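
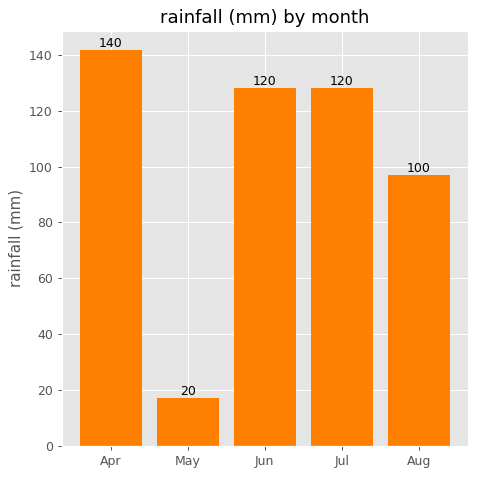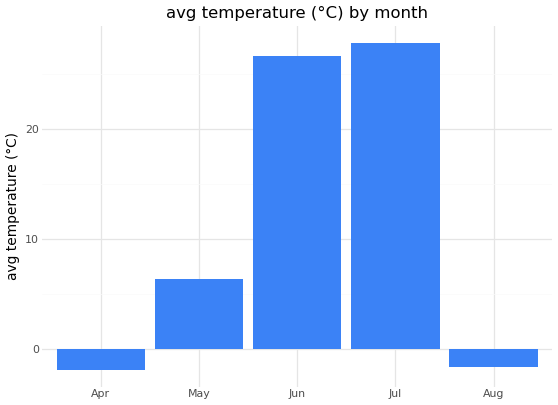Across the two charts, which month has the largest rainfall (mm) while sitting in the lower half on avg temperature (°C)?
Apr

Chart 2 median avg temperature (°C) ≈ 5; below-median months: Apr, Aug. Among those, Apr has the highest rainfall (mm) (≈ 140).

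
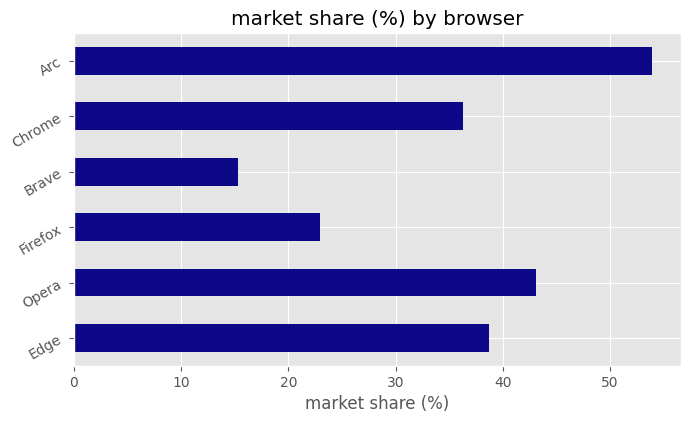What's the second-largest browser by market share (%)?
Top 3: Arc ≈ 55, Opera ≈ 45, Edge ≈ 40.

Opera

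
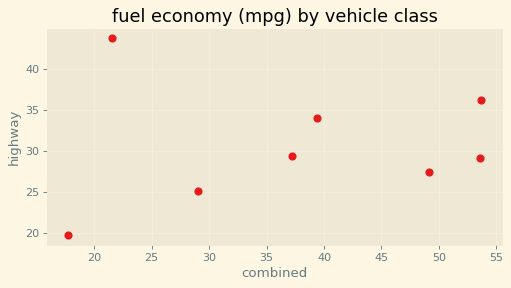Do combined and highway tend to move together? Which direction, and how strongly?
Points are roughly uncorrelated; weak (|r| ≈ 0.1).

no clear correlation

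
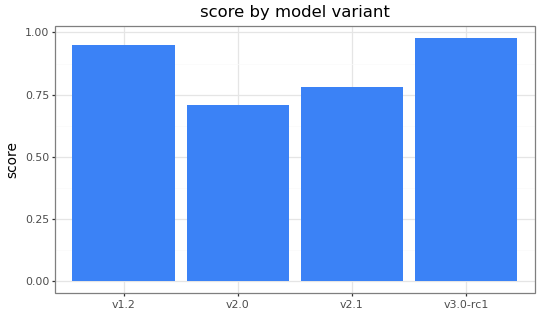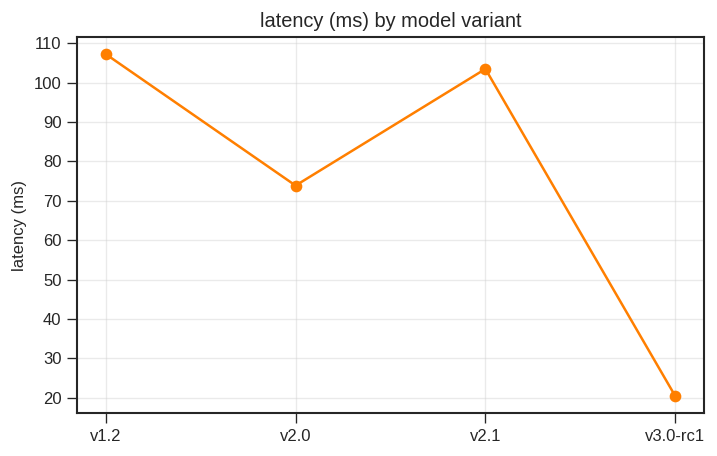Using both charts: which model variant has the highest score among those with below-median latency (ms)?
v3.0-rc1

Chart 2 median latency (ms) ≈ 90; below-median model variants: v2.0, v3.0-rc1. Among those, v3.0-rc1 has the highest score (≈ 1).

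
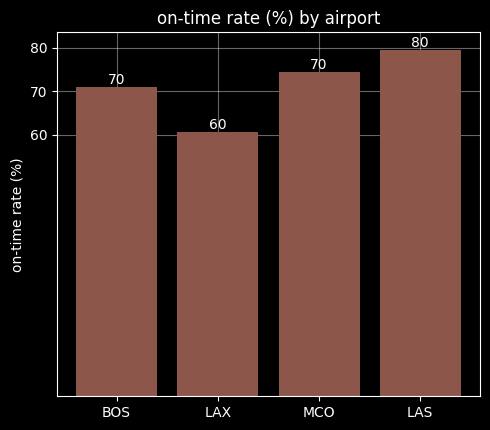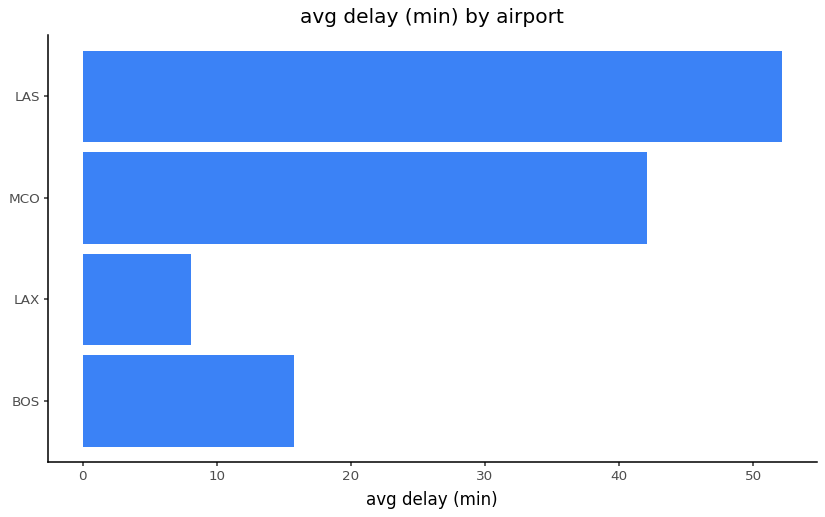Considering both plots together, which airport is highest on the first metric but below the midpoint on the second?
Chart 2 median avg delay (min) ≈ 30; below-median airports: BOS, LAX. Among those, BOS has the highest on-time rate (%) (≈ 70).

BOS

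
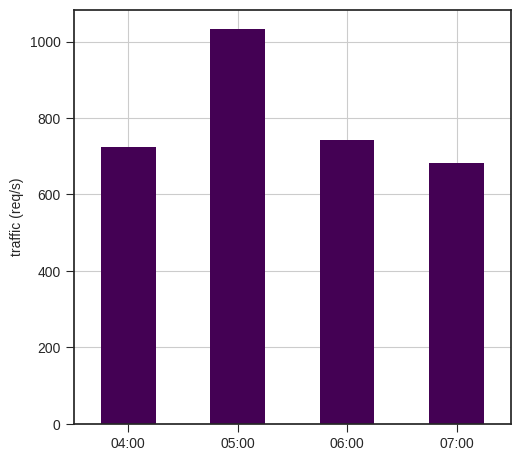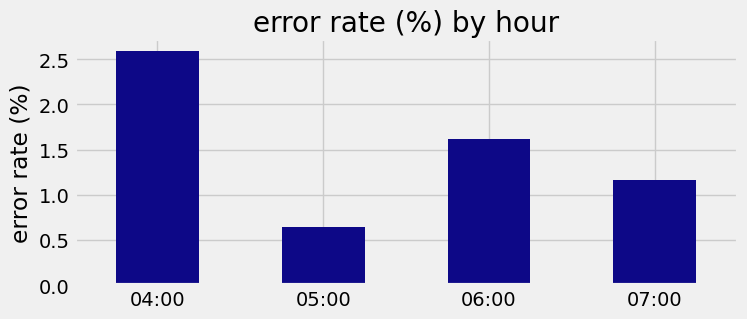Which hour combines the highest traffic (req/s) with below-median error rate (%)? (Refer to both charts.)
05:00

Chart 2 median error rate (%) ≈ 1.5; below-median hours: 05:00, 07:00. Among those, 05:00 has the highest traffic (req/s) (≈ 1000).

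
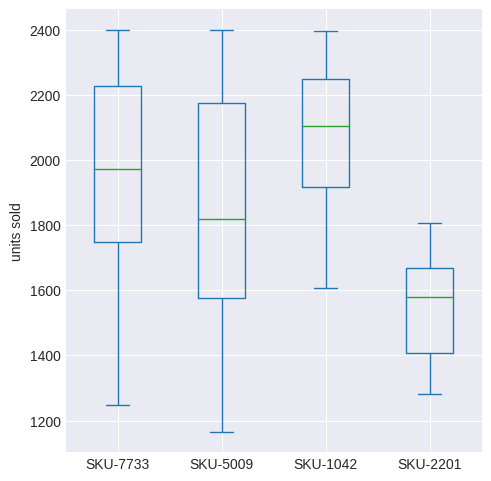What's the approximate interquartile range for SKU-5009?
Q3 ≈ 2200, Q1 ≈ 1600; IQR ≈ 600.

≈ 600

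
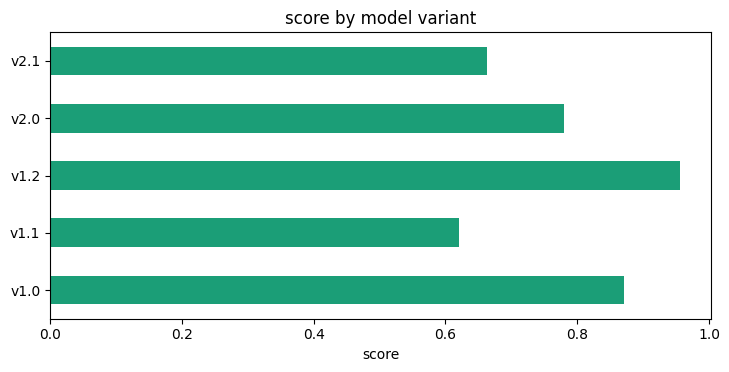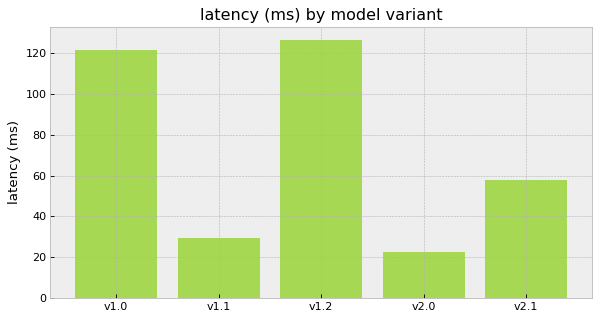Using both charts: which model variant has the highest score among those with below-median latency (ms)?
Chart 2 median latency (ms) ≈ 60; below-median model variants: v1.1, v2.0. Among those, v2.0 has the highest score (≈ 0.8).

v2.0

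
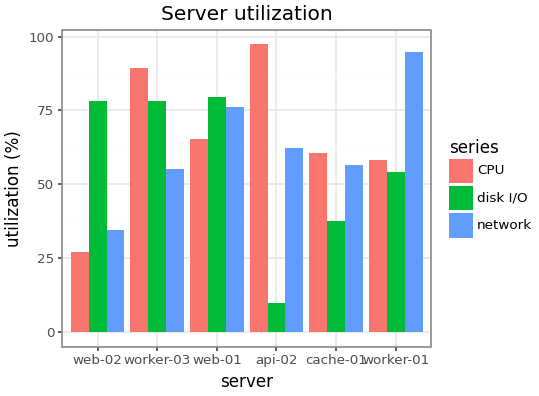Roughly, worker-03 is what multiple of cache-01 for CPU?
worker-03 ≈ 90, cache-01 ≈ 60; 90/60 ≈ 1.5.

≈ 1.5×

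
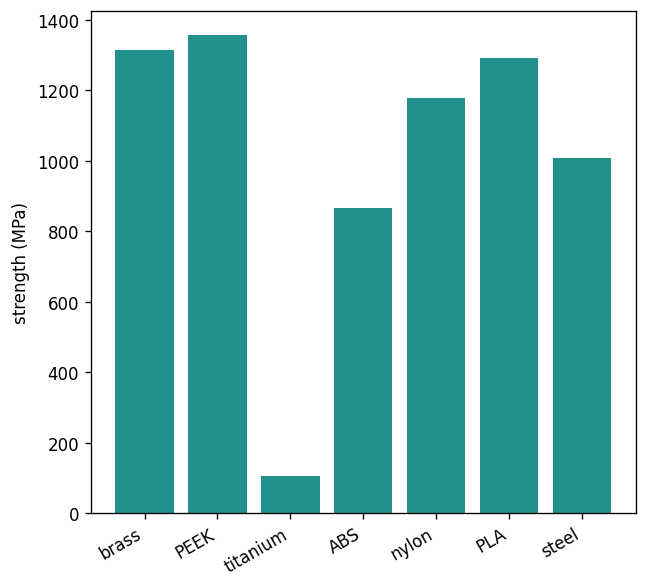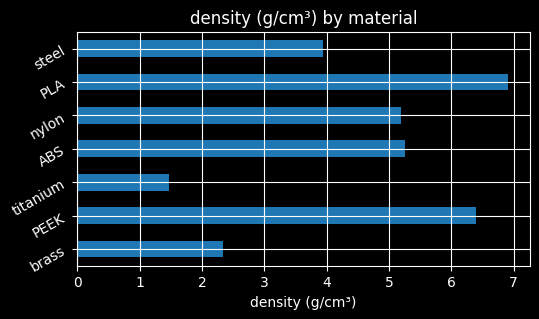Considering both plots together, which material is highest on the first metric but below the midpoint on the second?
brass

Chart 2 median density (g/cm³) ≈ 5; below-median materials: brass, titanium, steel. Among those, brass has the highest strength (MPa) (≈ 1400).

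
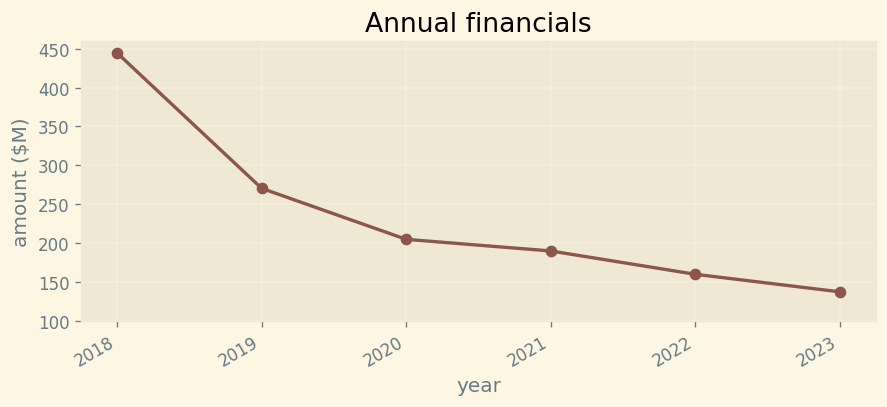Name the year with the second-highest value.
Top 3: 2018 ≈ 450, 2019 ≈ 250, 2020 ≈ 200.

2019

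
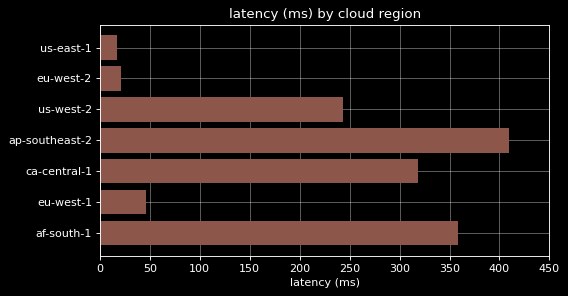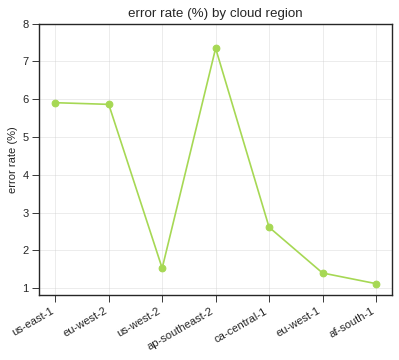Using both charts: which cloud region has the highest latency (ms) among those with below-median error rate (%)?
Chart 2 median error rate (%) ≈ 3; below-median cloud regions: us-west-2, eu-west-1, af-south-1. Among those, af-south-1 has the highest latency (ms) (≈ 350).

af-south-1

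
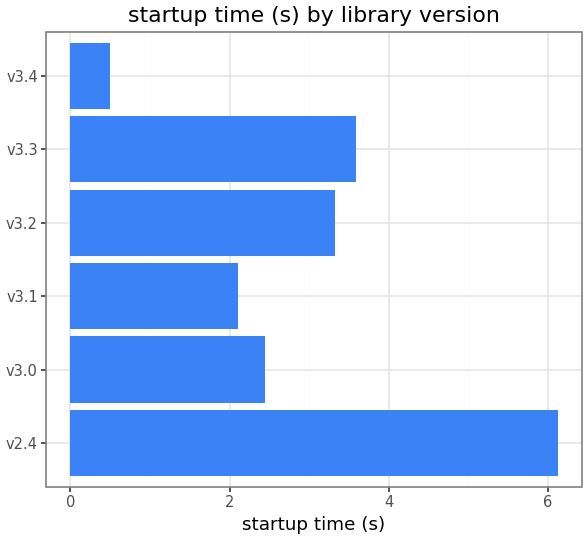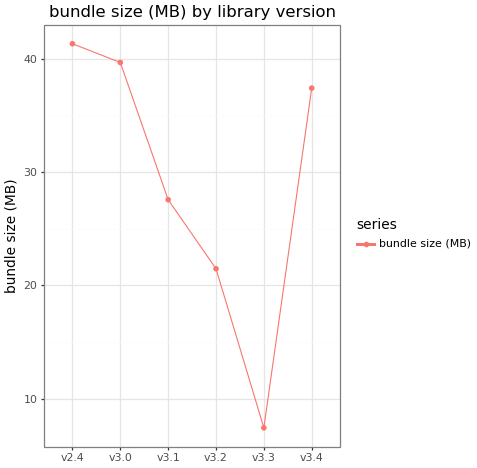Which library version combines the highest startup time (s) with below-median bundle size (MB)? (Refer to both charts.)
v3.3

Chart 2 median bundle size (MB) ≈ 30; below-median library versions: v3.1, v3.2, v3.3. Among those, v3.3 has the highest startup time (s) (≈ 4).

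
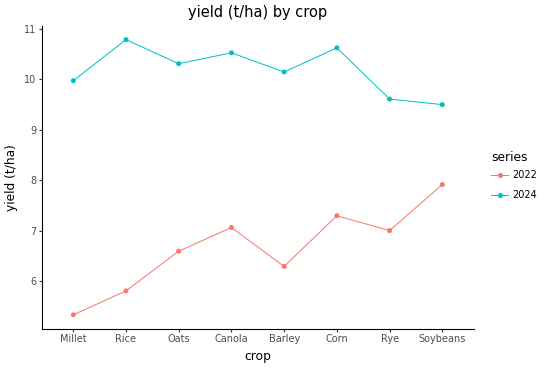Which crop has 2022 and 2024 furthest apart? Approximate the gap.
Rice: 2022 ≈ 6.0, 2024 ≈ 11.0 → gap ≈ 5.0. Next-largest (Millet) is only ≈ 4.5.

Rice, ≈ 5.0 t/ha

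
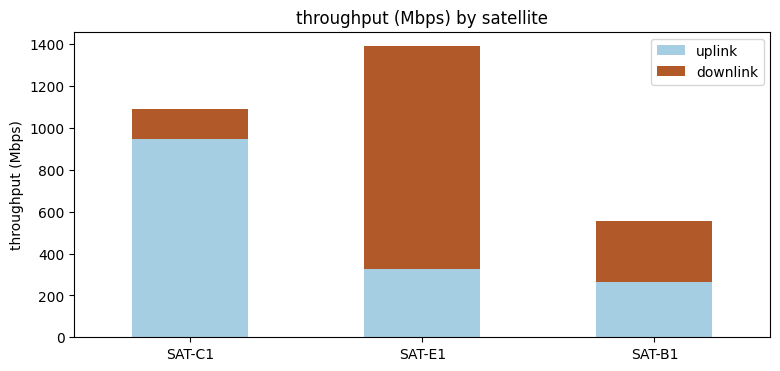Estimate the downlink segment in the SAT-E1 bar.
downlink top ≈ 1400, bottom ≈ 400; segment ≈ 1000.

≈ 1000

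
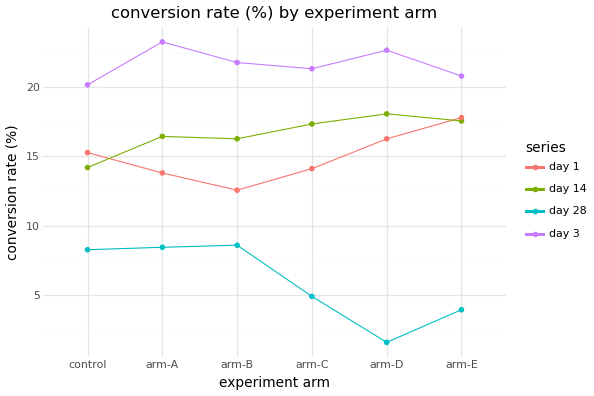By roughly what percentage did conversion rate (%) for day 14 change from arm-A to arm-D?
≈ +12.5%

arm-A ≈ 16, arm-D ≈ 18; (18 − 16) / 16 ≈ +12.5%.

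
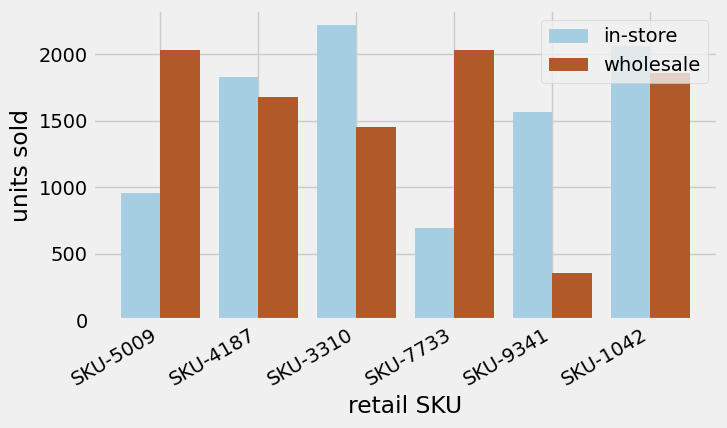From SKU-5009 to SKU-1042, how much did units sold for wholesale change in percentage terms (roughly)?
≈ -10%

SKU-5009 ≈ 2000, SKU-1042 ≈ 1800; (1800 − 2000) / 2000 ≈ -10%.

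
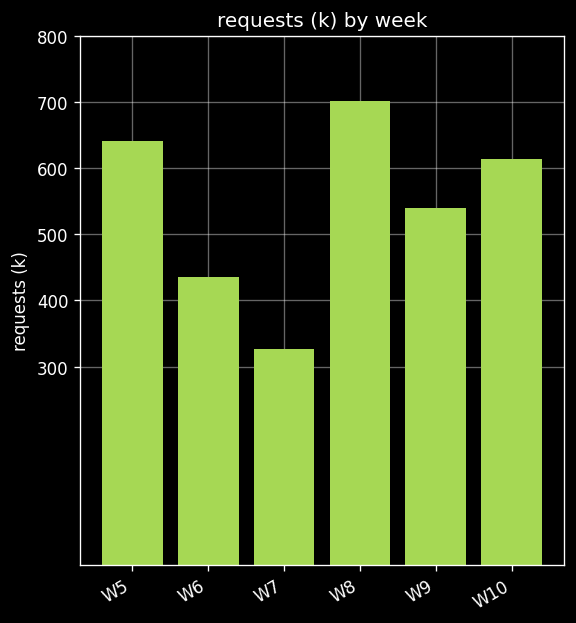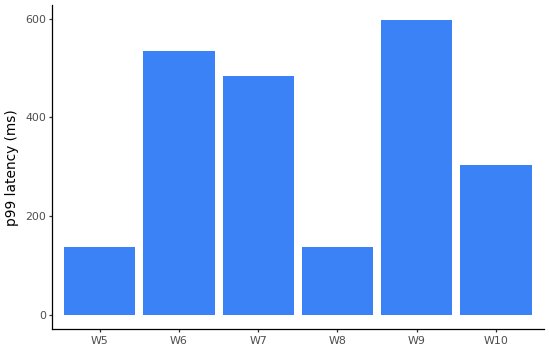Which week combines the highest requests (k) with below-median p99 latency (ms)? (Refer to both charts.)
W8

Chart 2 median p99 latency (ms) ≈ 400; below-median weeks: W5, W8, W10. Among those, W8 has the highest requests (k) (≈ 700).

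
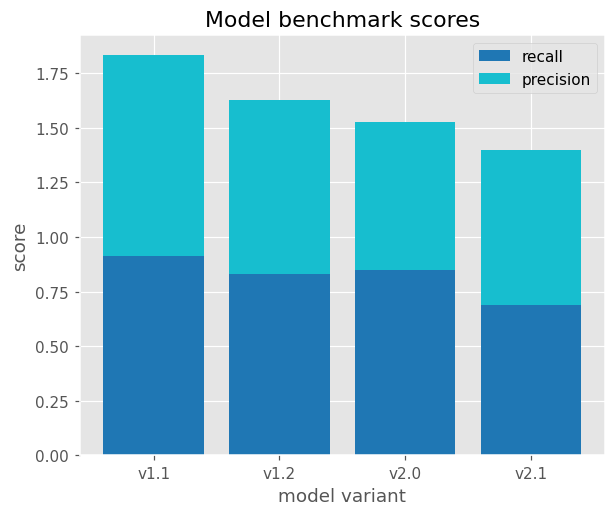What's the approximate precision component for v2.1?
precision top ≈ 1.4, bottom ≈ 0.6; segment ≈ 0.8.

≈ 0.8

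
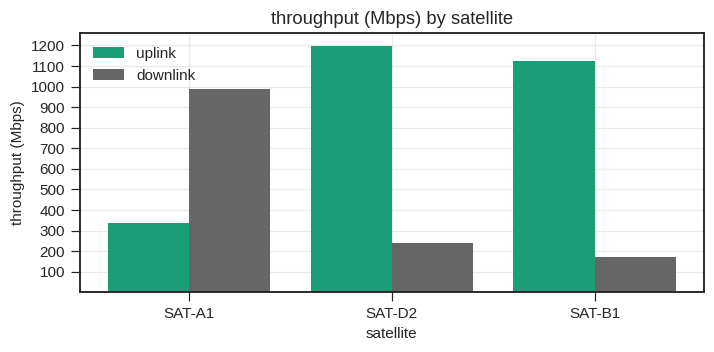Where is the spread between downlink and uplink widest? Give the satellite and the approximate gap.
SAT-D2: downlink ≈ 200, uplink ≈ 1200 → gap ≈ 1000. Next-largest (SAT-B1) is only ≈ 900.

SAT-D2, ≈ 1000 Mbps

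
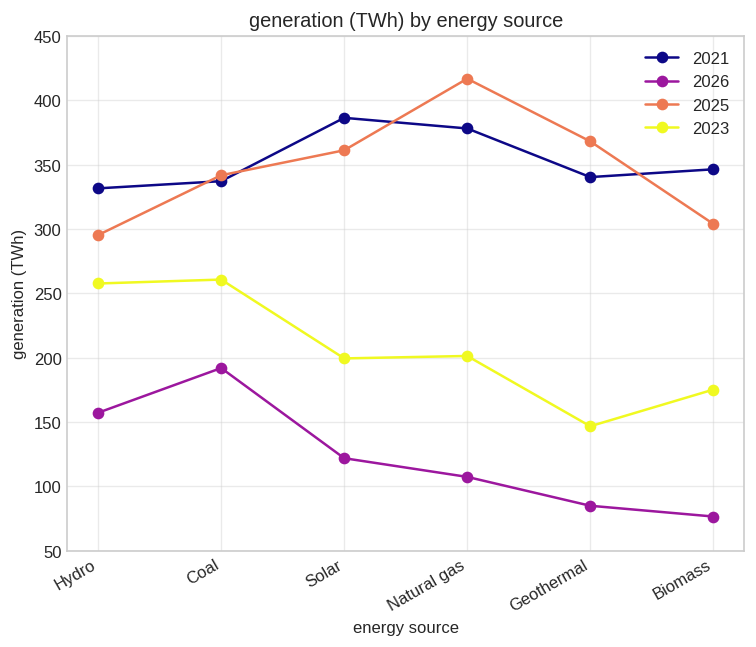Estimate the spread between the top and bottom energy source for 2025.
≈ 100

Max Natural gas ≈ 400, min Hydro ≈ 300; range ≈ 100.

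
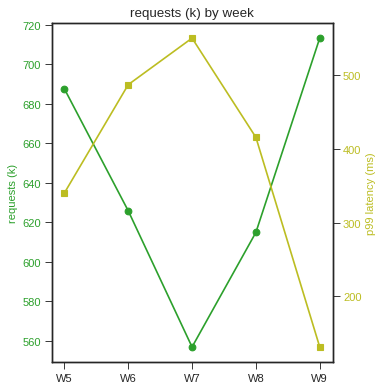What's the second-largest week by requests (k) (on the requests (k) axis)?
Top 3 (on the requests (k) axis): W9 ≈ 720, W5 ≈ 680, W6 ≈ 620.

W5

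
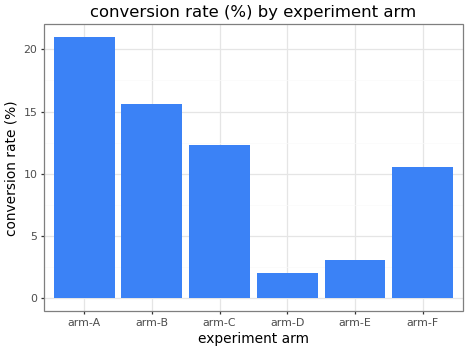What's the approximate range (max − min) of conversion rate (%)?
≈ 18

Max arm-A ≈ 20, min arm-D ≈ 2; range ≈ 18.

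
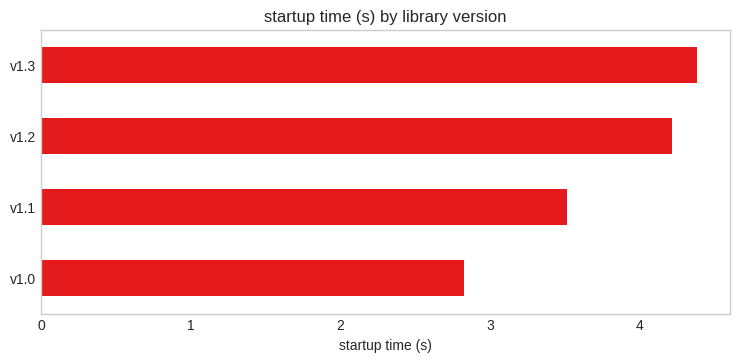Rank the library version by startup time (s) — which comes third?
v1.1

Top 4: v1.3 ≈ 4.5, v1.2 ≈ 4.0, v1.1 ≈ 3.5, v1.0 ≈ 3.0.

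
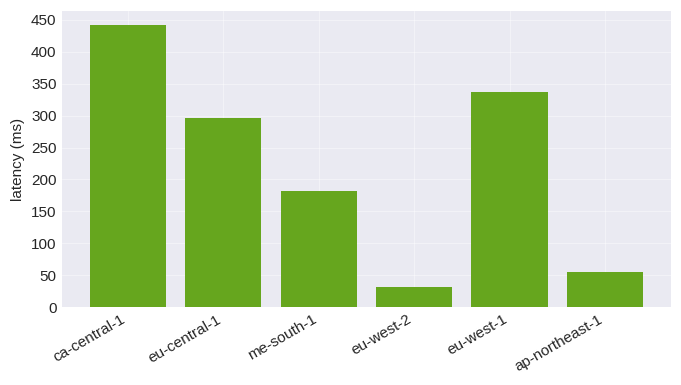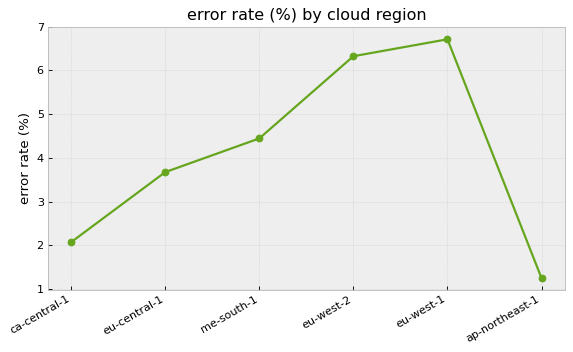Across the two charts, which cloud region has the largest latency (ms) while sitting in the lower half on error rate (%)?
ca-central-1

Chart 2 median error rate (%) ≈ 4; below-median cloud regions: ca-central-1, eu-central-1, ap-northeast-1. Among those, ca-central-1 has the highest latency (ms) (≈ 450).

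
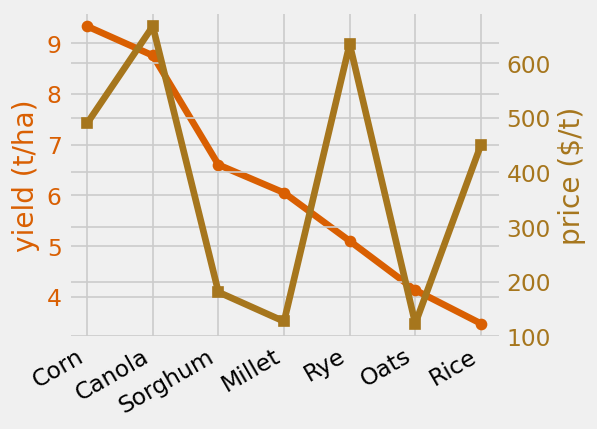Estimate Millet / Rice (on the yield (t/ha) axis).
Millet ≈ 6.0, Rice ≈ 3.5; 6.0/3.5 ≈ 1.71.

≈ 1.71×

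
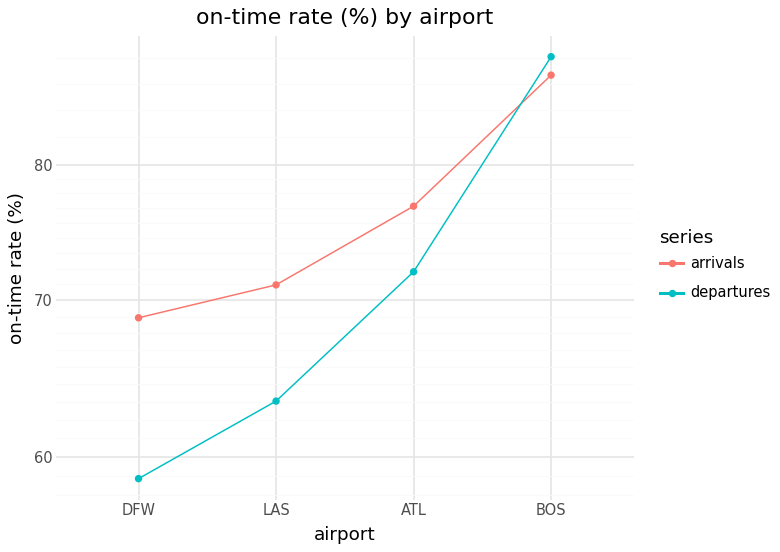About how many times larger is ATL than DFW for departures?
≈ 1.17×

ATL ≈ 70, DFW ≈ 60; 70/60 ≈ 1.17.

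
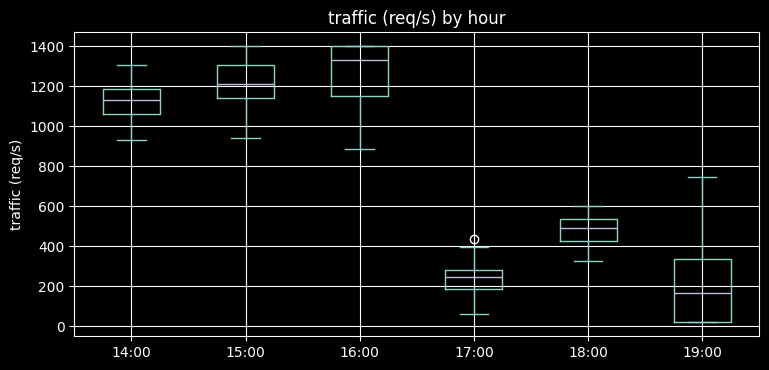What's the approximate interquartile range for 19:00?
≈ 300

Q3 ≈ 300, Q1 ≈ 0; IQR ≈ 300.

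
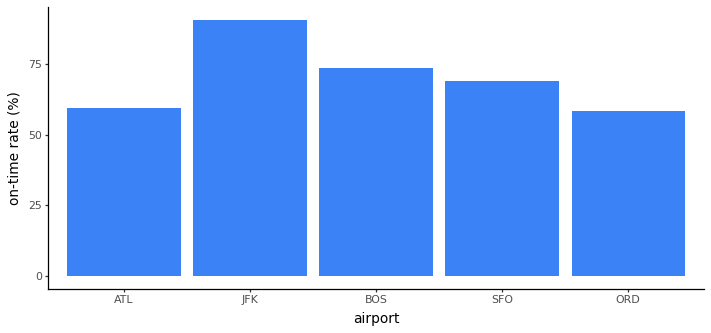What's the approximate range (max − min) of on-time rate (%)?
Max JFK ≈ 90, min ORD ≈ 60; range ≈ 30.

≈ 30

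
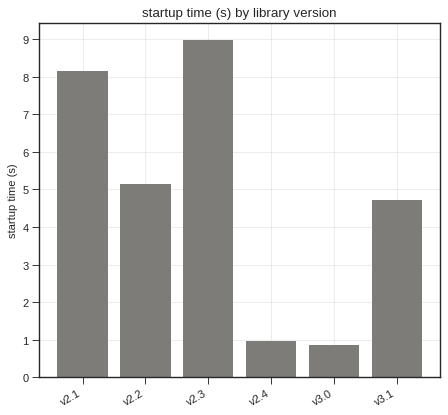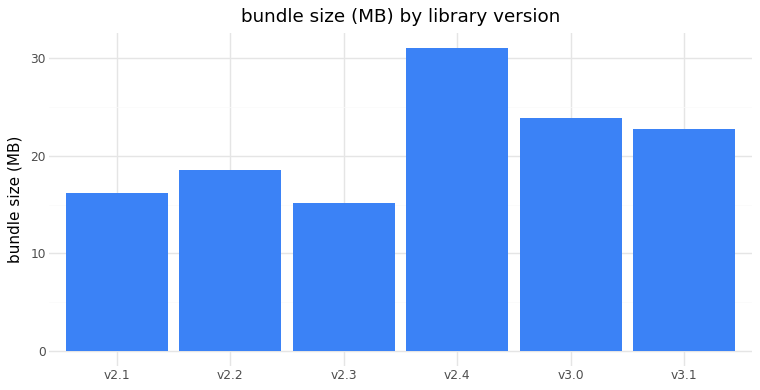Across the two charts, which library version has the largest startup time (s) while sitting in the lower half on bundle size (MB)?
v2.3

Chart 2 median bundle size (MB) ≈ 20; below-median library versions: v2.1, v2.2, v2.3. Among those, v2.3 has the highest startup time (s) (≈ 9).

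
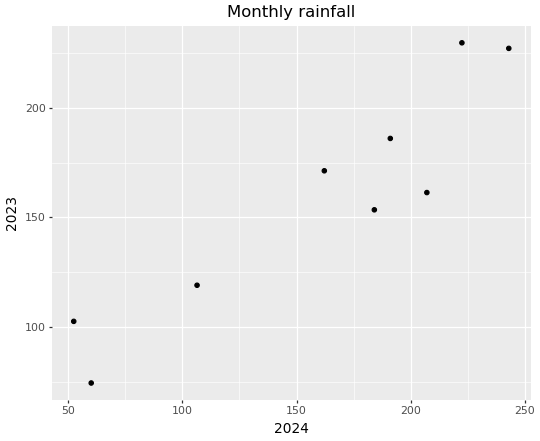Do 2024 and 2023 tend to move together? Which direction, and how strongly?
positive, strong

Points are positively correlated; strong (|r| ≈ 0.9).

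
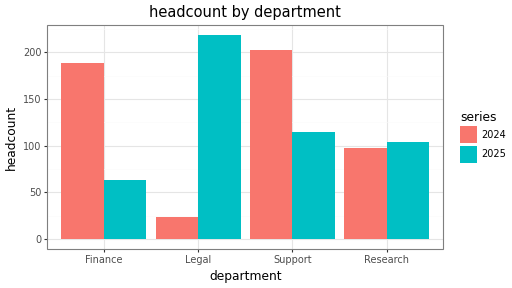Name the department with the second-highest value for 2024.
Finance

Top 3 for 2024: Support ≈ 200, Finance ≈ 180, Research ≈ 100.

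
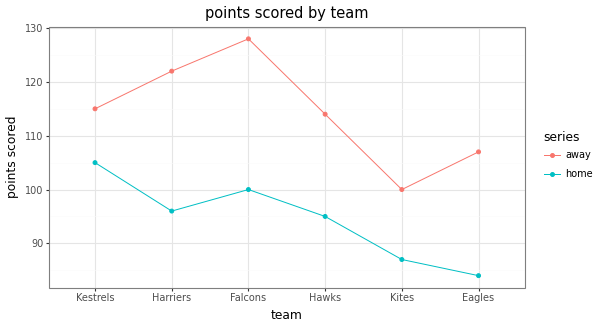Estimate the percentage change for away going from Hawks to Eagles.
Hawks ≈ 115, Eagles ≈ 105; (105 − 115) / 115 ≈ -8.7%.

≈ -8.7%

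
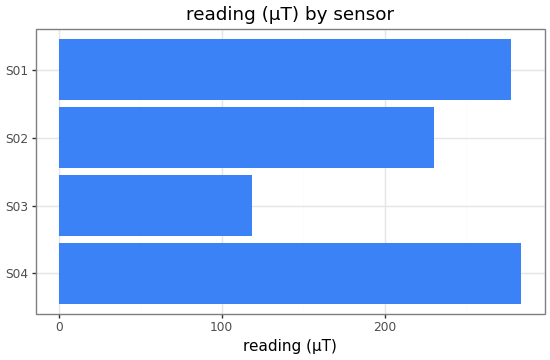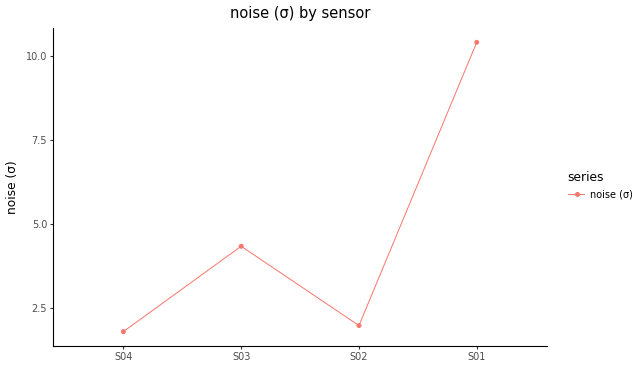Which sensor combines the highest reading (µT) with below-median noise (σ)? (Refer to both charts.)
Chart 2 median noise (σ) ≈ 3; below-median sensors: S04, S02. Among those, S04 has the highest reading (µT) (≈ 300).

S04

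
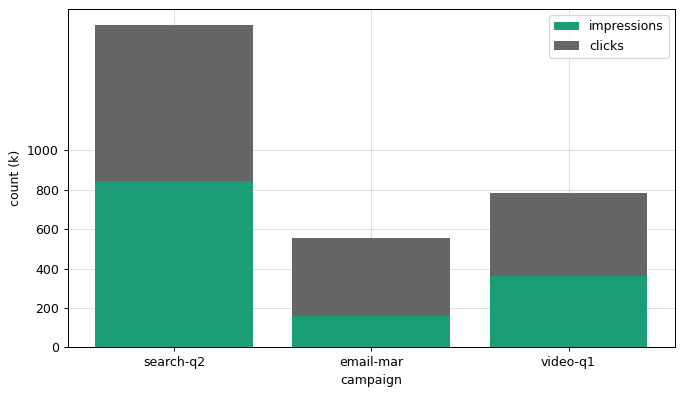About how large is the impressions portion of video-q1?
≈ 400

impressions top ≈ 400, bottom ≈ 0; segment ≈ 400.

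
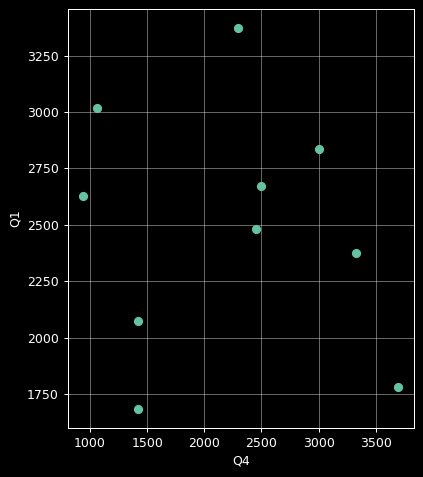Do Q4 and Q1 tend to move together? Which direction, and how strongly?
no clear correlation

Points are roughly uncorrelated; weak (|r| ≈ 0.1).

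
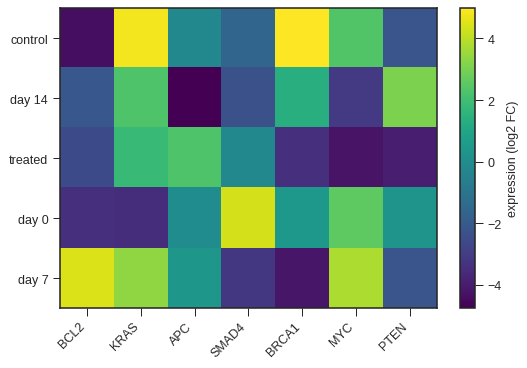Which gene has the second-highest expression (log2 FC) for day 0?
Top 3 for day 0: SMAD4 ≈ 4, MYC ≈ 3, BRCA1 ≈ 0.

MYC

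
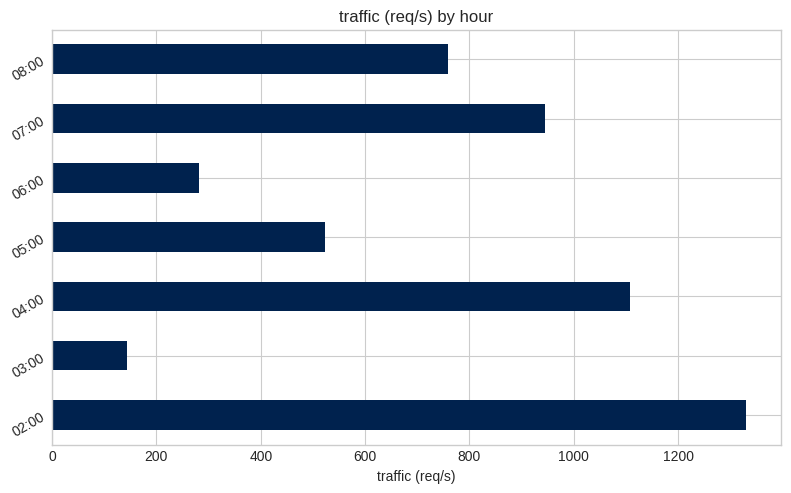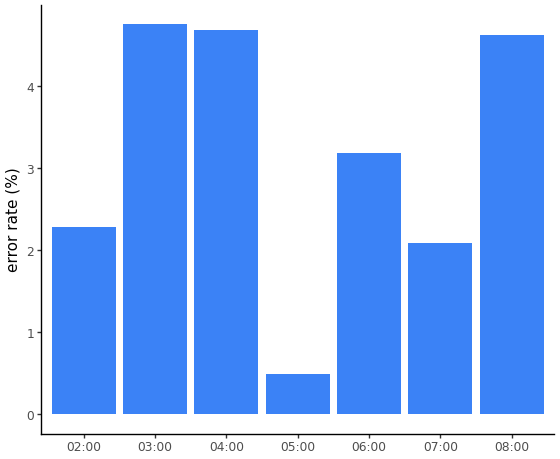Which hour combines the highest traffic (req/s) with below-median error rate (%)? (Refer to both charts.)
02:00

Chart 2 median error rate (%) ≈ 3; below-median hours: 02:00, 05:00, 07:00. Among those, 02:00 has the highest traffic (req/s) (≈ 1400).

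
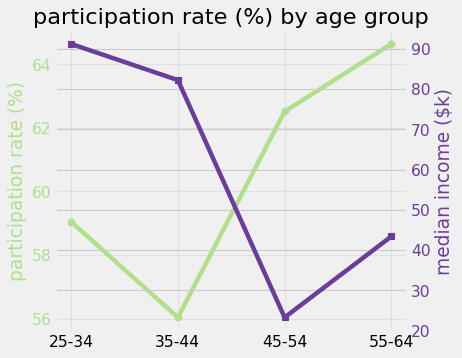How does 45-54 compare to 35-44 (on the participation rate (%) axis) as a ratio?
≈ 1.12×

45-54 ≈ 63, 35-44 ≈ 56; 63/56 ≈ 1.12.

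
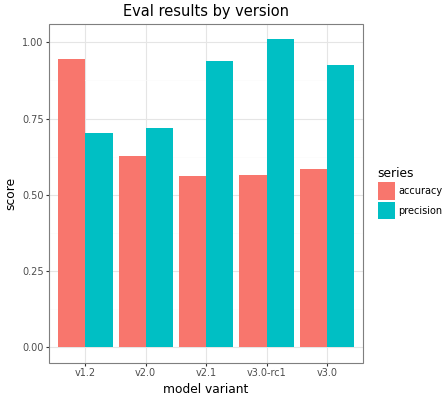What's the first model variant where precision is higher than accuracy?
v1.2: precision ≈ 0.7 vs accuracy ≈ 0.9 (not yet); v2.0: precision ≈ 0.7 vs accuracy ≈ 0.6 (first crossover).

v2.0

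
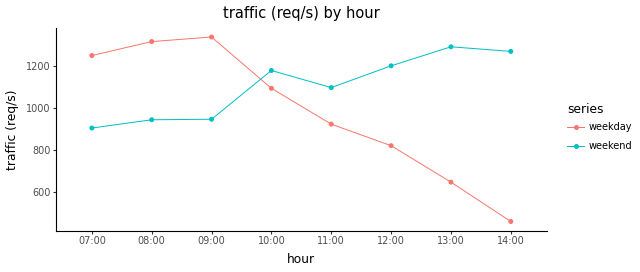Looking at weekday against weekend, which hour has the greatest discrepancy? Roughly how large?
14:00: weekday ≈ 500, weekend ≈ 1300 → gap ≈ 800. Next-largest (13:00) is only ≈ 700.

14:00, ≈ 800 req/s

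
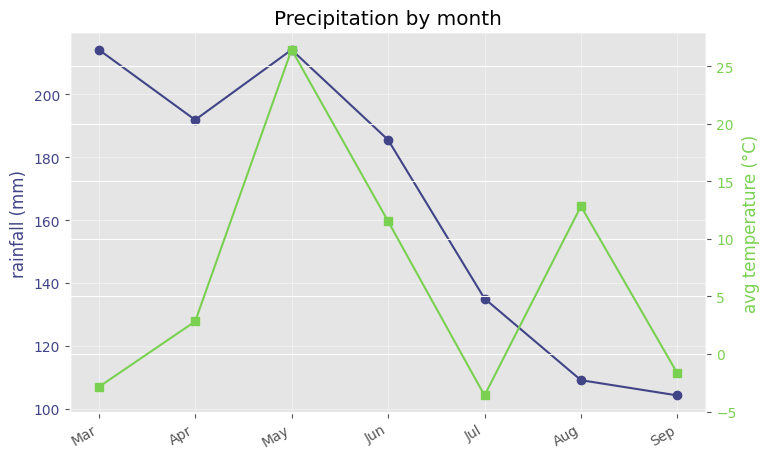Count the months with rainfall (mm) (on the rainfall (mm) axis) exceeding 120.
Above 120: Mar, Apr, May, Jun, Jul.

5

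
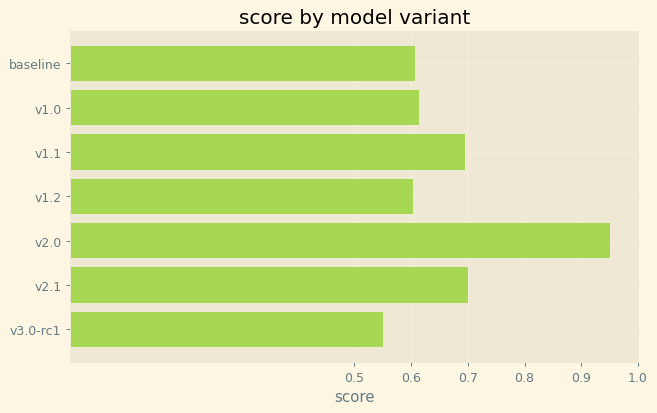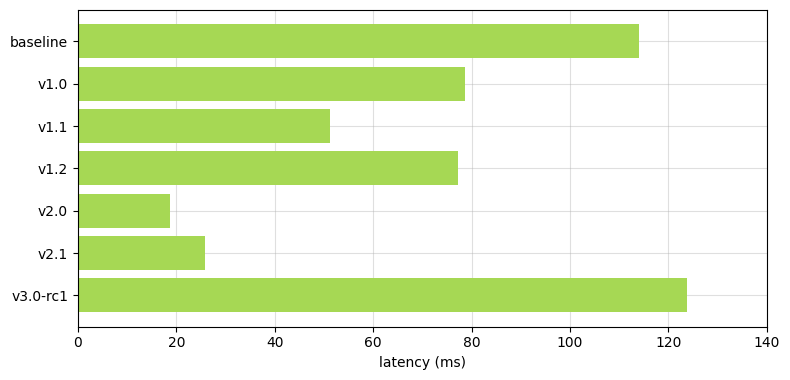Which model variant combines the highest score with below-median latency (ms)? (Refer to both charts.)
Chart 2 median latency (ms) ≈ 80; below-median model variants: v1.1, v2.0, v2.1. Among those, v2.0 has the highest score (≈ 1).

v2.0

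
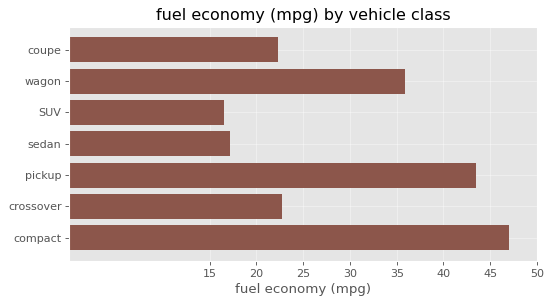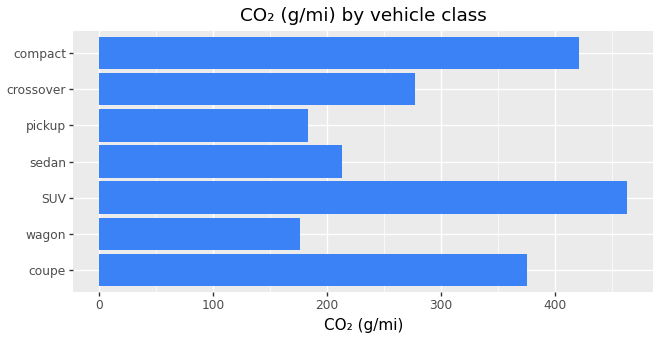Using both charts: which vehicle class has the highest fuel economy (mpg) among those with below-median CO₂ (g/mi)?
Chart 2 median CO₂ (g/mi) ≈ 300; below-median vehicle classes: wagon, sedan, pickup. Among those, pickup has the highest fuel economy (mpg) (≈ 45).

pickup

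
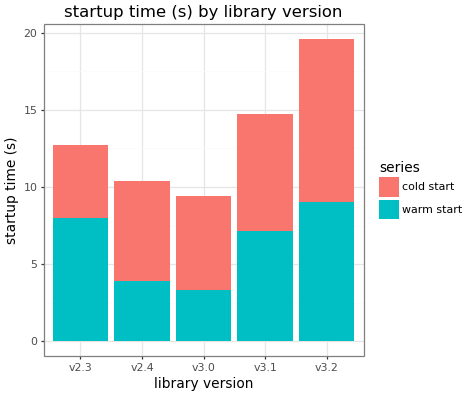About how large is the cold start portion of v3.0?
cold start top ≈ 10, bottom ≈ 4; segment ≈ 6.

≈ 6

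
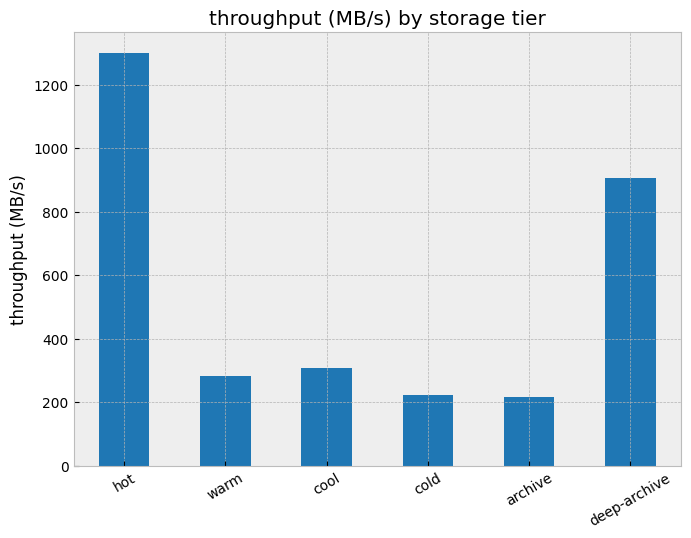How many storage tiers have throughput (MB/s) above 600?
Above 600: hot, deep-archive.

2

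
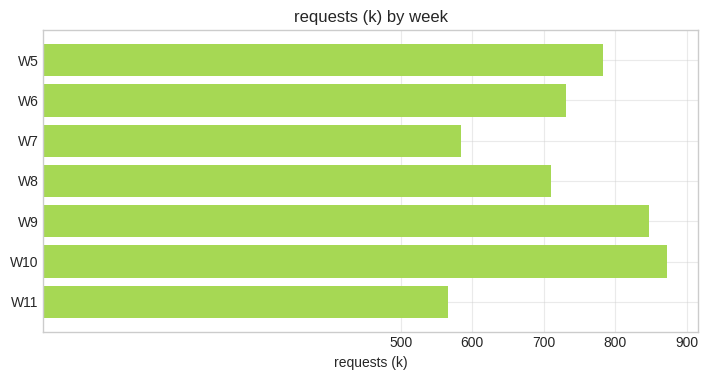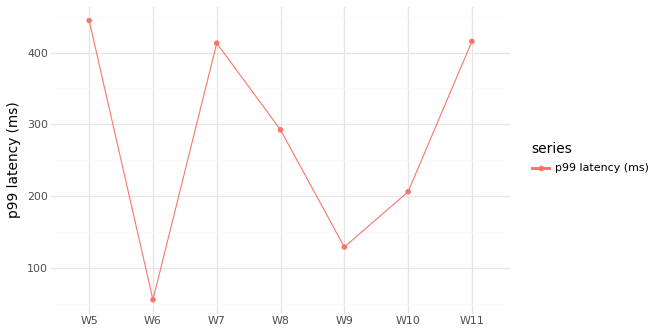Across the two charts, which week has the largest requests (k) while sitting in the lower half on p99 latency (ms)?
Chart 2 median p99 latency (ms) ≈ 300; below-median weeks: W6, W9, W10. Among those, W10 has the highest requests (k) (≈ 900).

W10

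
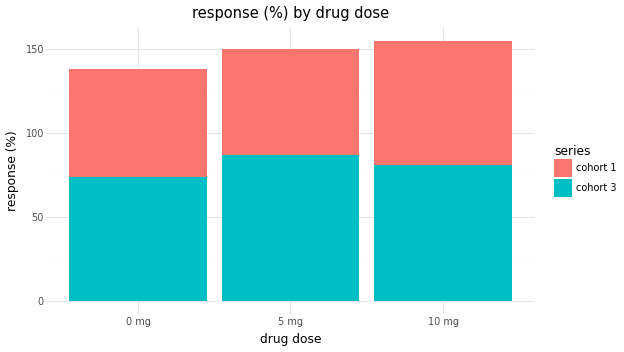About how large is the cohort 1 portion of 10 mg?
≈ 80

cohort 1 top ≈ 160, bottom ≈ 80; segment ≈ 80.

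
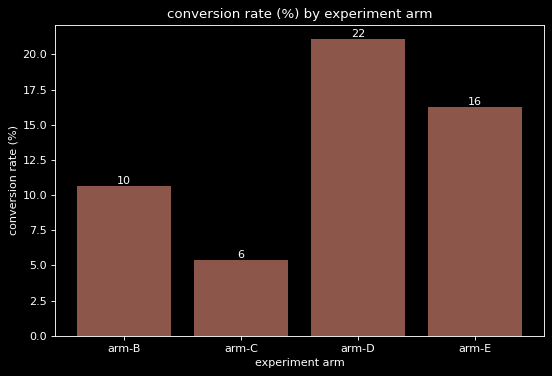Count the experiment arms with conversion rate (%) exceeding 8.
3

Above 8: arm-B, arm-D, arm-E.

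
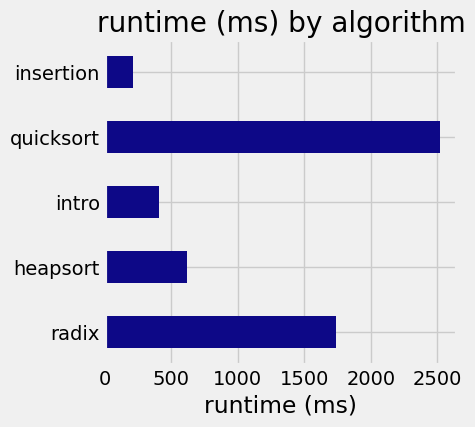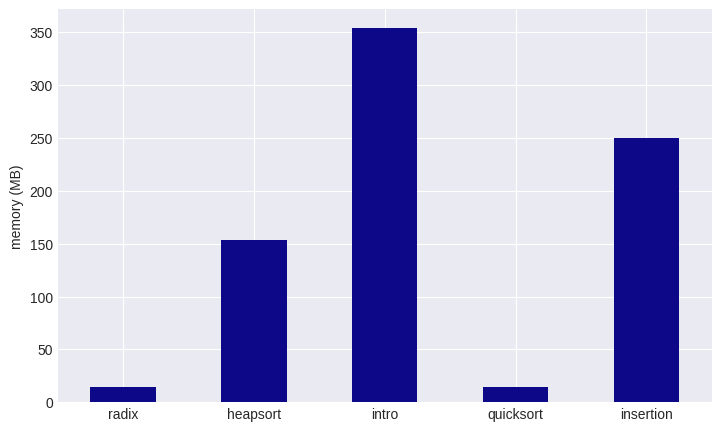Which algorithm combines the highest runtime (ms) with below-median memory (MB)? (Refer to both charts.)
quicksort

Chart 2 median memory (MB) ≈ 150; below-median algorithms: radix, quicksort. Among those, quicksort has the highest runtime (ms) (≈ 2500).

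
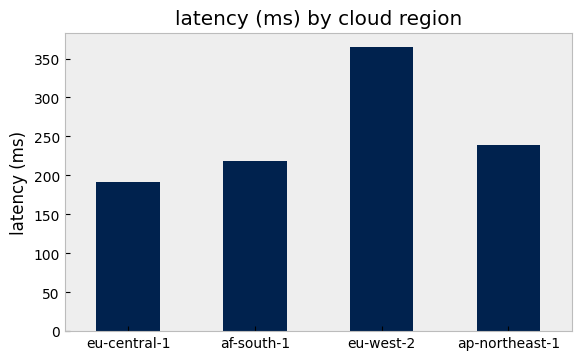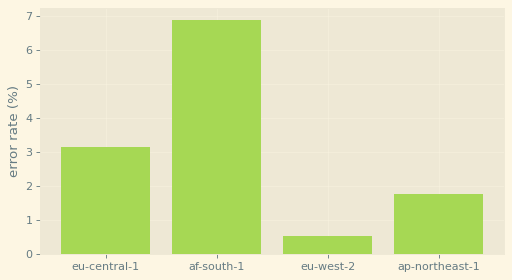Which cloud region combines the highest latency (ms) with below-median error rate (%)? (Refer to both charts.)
eu-west-2

Chart 2 median error rate (%) ≈ 2; below-median cloud regions: eu-west-2, ap-northeast-1. Among those, eu-west-2 has the highest latency (ms) (≈ 350).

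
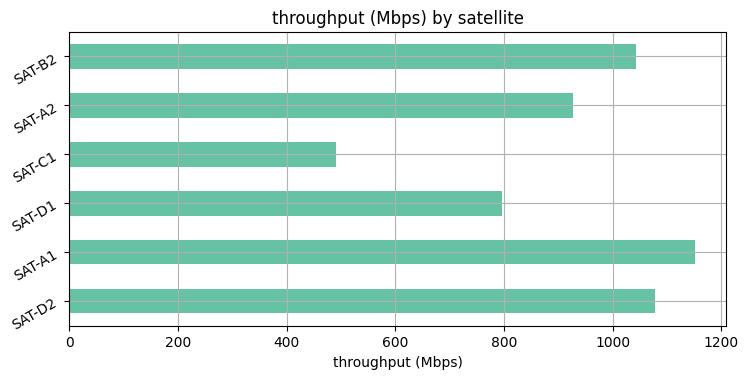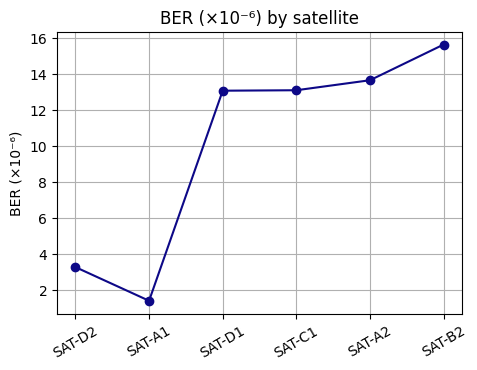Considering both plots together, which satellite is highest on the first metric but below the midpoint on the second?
Chart 2 median BER (×10⁻⁶) ≈ 14; below-median satellites: SAT-D2, SAT-A1, SAT-D1. Among those, SAT-A1 has the highest throughput (Mbps) (≈ 1200).

SAT-A1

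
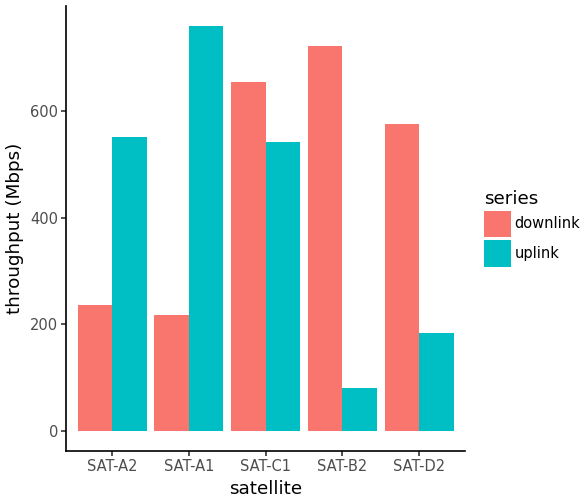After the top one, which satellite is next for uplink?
Top 3 for uplink: SAT-A1 ≈ 800, SAT-A2 ≈ 600, SAT-C1 ≈ 500.

SAT-A2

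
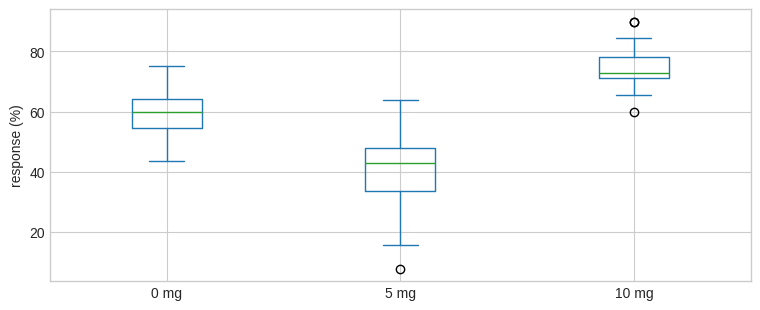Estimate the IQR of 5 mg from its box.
≈ 15

Q3 ≈ 50, Q1 ≈ 35; IQR ≈ 15.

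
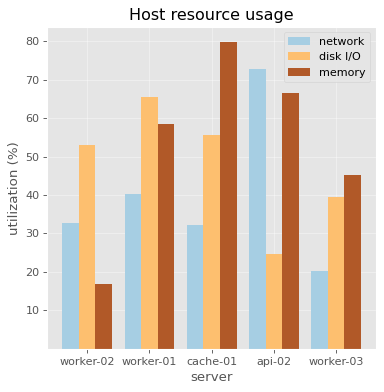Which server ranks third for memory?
Top 4 for memory: cache-01 ≈ 80, api-02 ≈ 70, worker-01 ≈ 60, worker-03 ≈ 50.

worker-01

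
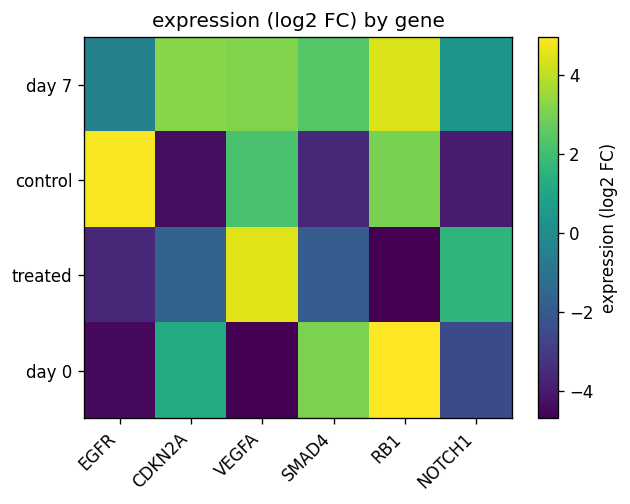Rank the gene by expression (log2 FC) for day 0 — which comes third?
CDKN2A

Top 4 for day 0: RB1 ≈ 5, SMAD4 ≈ 3, CDKN2A ≈ 1, NOTCH1 ≈ -3.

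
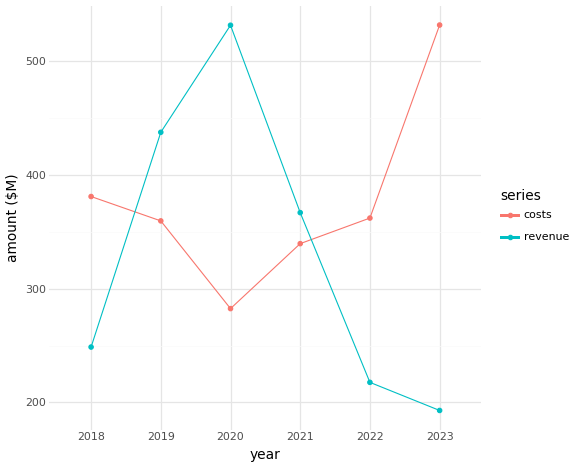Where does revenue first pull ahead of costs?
2019

2018: revenue ≈ 250 vs costs ≈ 400 (not yet); 2019: revenue ≈ 450 vs costs ≈ 350 (first crossover).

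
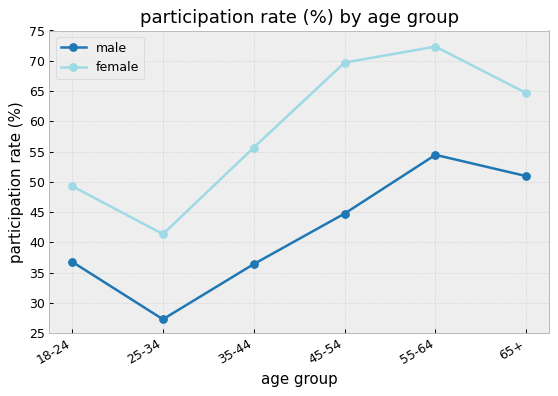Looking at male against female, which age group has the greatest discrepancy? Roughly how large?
45-54, ≈ 25 %

45-54: male ≈ 45, female ≈ 70 → gap ≈ 25. Next-largest (35-44) is only ≈ 20.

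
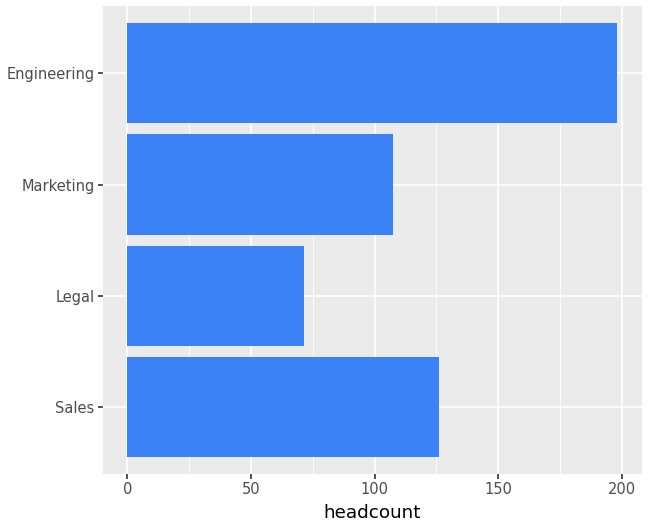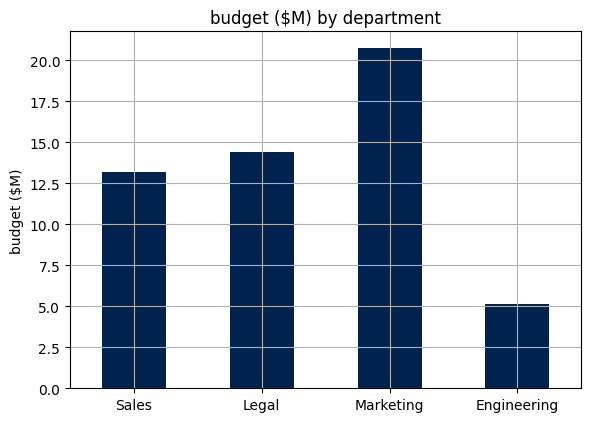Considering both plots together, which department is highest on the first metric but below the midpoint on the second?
Engineering

Chart 2 median budget ($M) ≈ 14; below-median departments: Sales, Engineering. Among those, Engineering has the highest headcount (≈ 200).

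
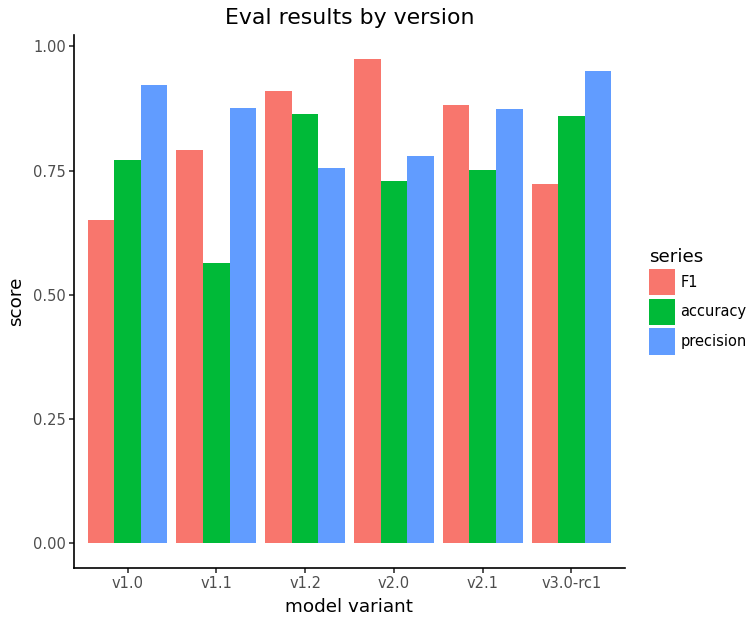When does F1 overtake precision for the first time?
v1.2

v1.1: F1 ≈ 0.8 vs precision ≈ 0.9 (not yet); v1.2: F1 ≈ 0.9 vs precision ≈ 0.8 (first crossover).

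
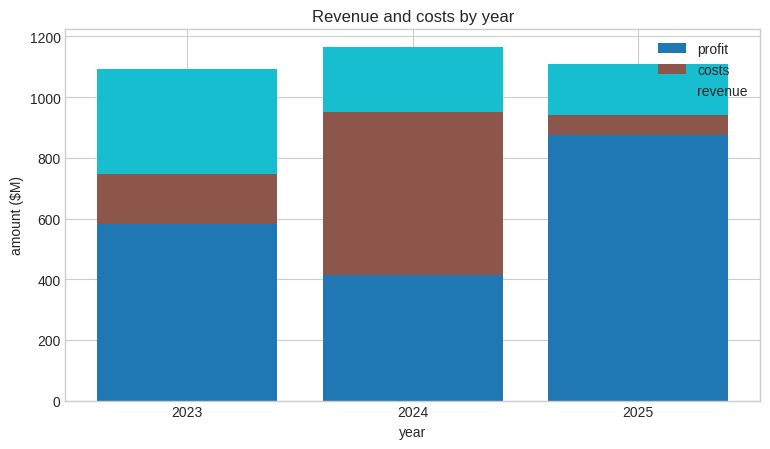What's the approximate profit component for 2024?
≈ 400

profit top ≈ 400, bottom ≈ 0; segment ≈ 400.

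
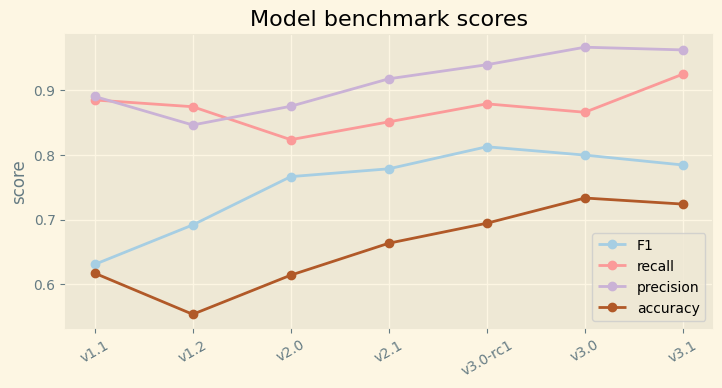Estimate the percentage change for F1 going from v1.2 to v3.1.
v1.2 ≈ 0.70, v3.1 ≈ 0.80; (0.80 − 0.70) / 0.70 ≈ +14.3%.

≈ +14.3%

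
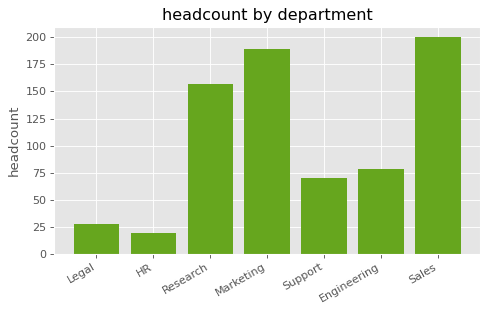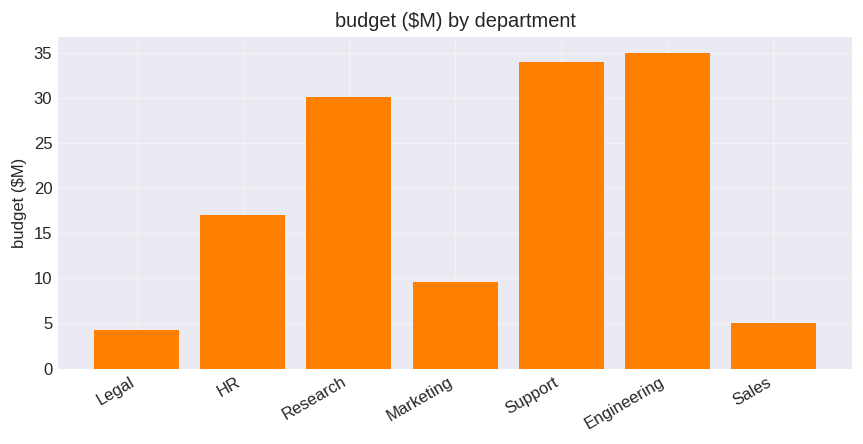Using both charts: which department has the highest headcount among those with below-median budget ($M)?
Chart 2 median budget ($M) ≈ 15; below-median departments: Legal, Marketing, Sales. Among those, Sales has the highest headcount (≈ 200).

Sales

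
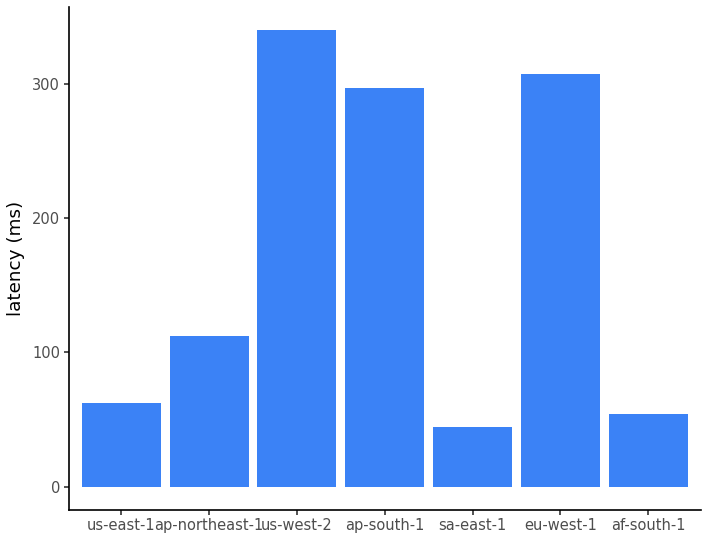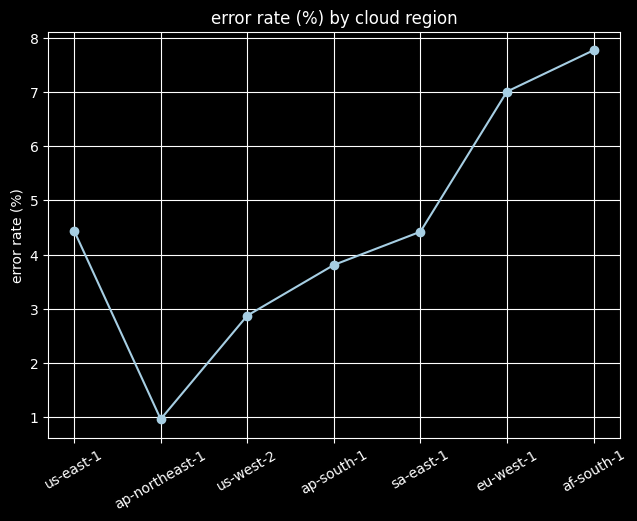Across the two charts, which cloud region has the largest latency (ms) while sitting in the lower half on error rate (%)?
Chart 2 median error rate (%) ≈ 4; below-median cloud regions: ap-northeast-1, us-west-2, ap-south-1. Among those, us-west-2 has the highest latency (ms) (≈ 350).

us-west-2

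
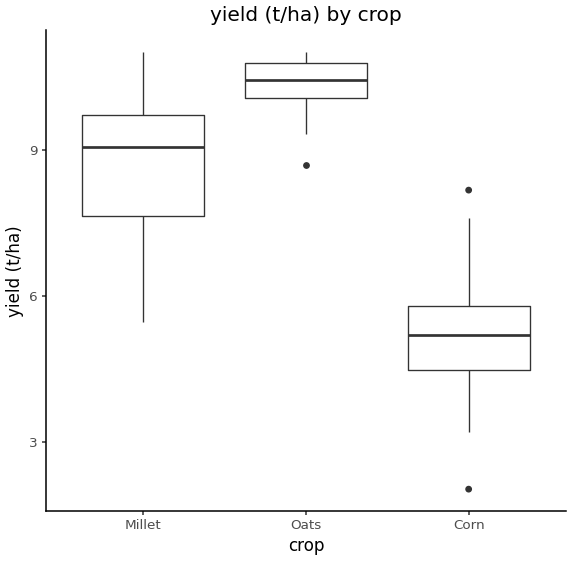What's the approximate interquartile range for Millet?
Q3 ≈ 9.5, Q1 ≈ 7.5; IQR ≈ 2.0.

≈ 2.0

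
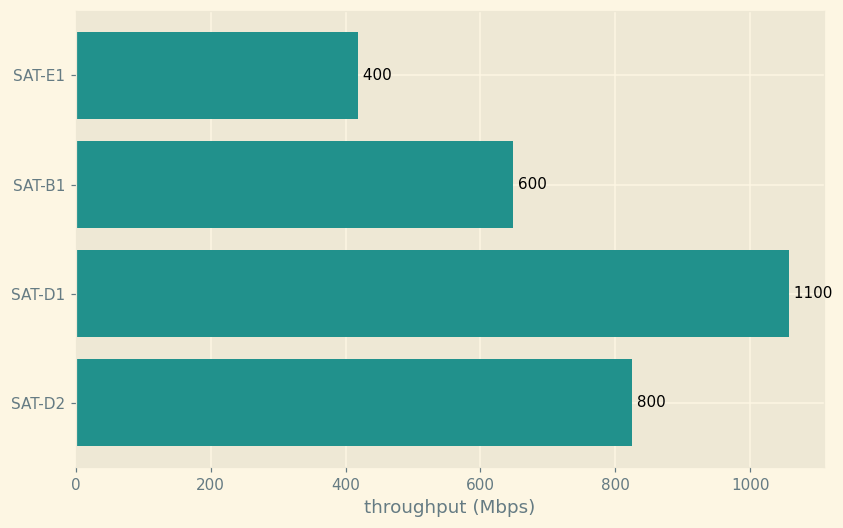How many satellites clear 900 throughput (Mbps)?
1

Above 900: SAT-D1.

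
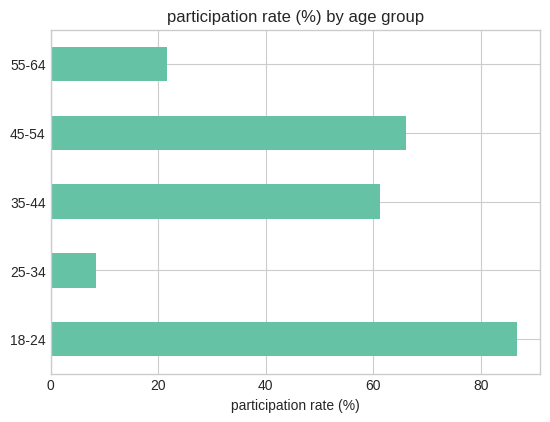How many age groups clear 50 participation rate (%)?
3

Above 50: 18-24, 35-44, 45-54.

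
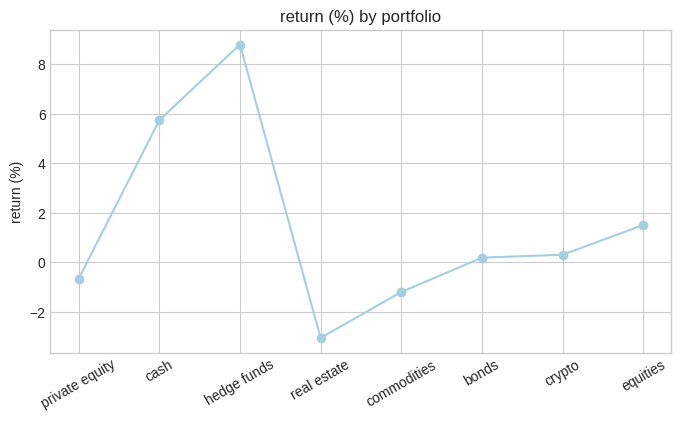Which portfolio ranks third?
equities

Top 4: hedge funds ≈ 9, cash ≈ 6, equities ≈ 2, crypto ≈ 0.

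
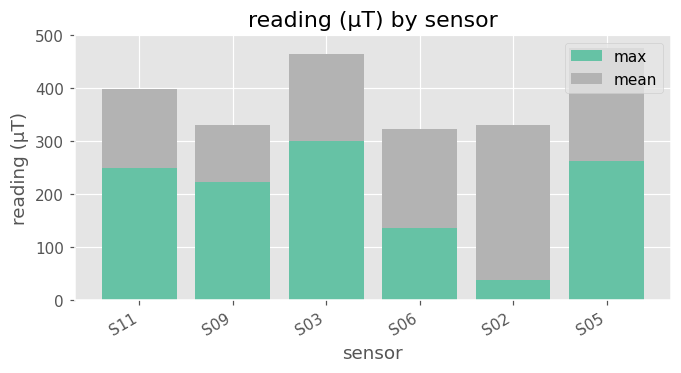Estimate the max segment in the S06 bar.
≈ 150

max top ≈ 150, bottom ≈ 0; segment ≈ 150.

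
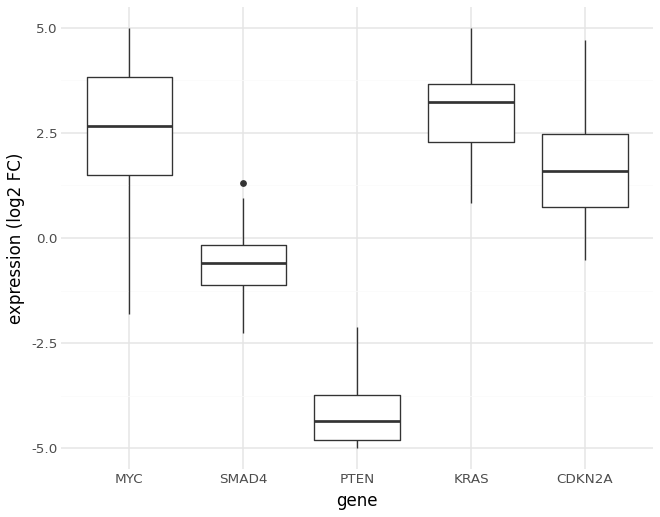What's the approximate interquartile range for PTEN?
Q3 ≈ -4, Q1 ≈ -5; IQR ≈ 1.

≈ 1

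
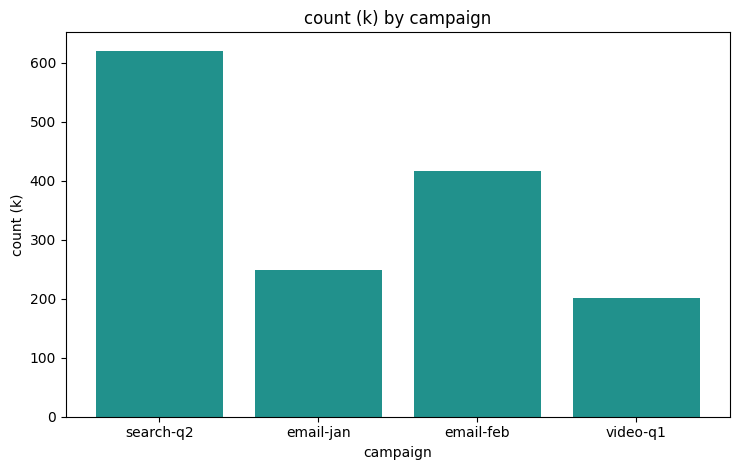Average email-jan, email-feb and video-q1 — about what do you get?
(200 + 400 + 200) / 3 ≈ 267.

≈ 267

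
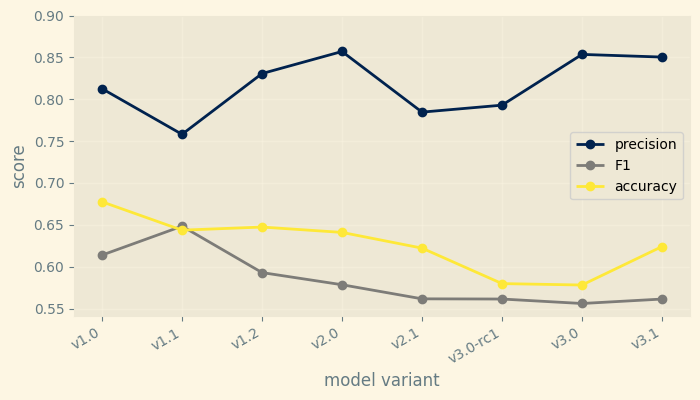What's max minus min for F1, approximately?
Max v1.1 ≈ 0.65, min v3.0 ≈ 0.55; range ≈ 0.10.

≈ 0.10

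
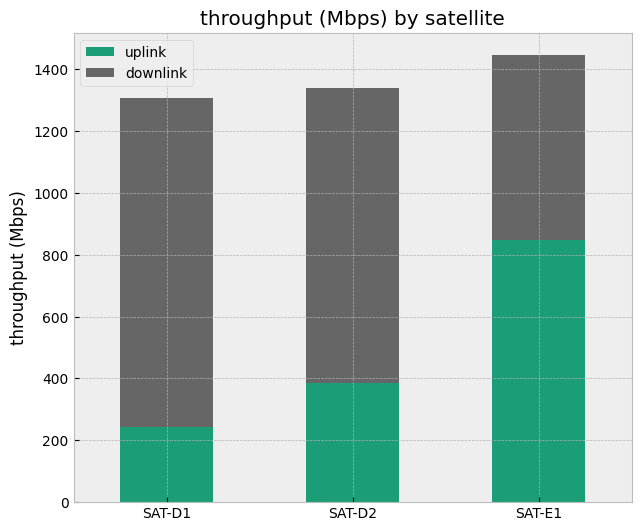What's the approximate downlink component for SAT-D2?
downlink top ≈ 1400, bottom ≈ 400; segment ≈ 1000.

≈ 1000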